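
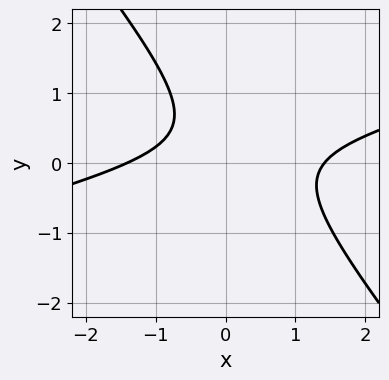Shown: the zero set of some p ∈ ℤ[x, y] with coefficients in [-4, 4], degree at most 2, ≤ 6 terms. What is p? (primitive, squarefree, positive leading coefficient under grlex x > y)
(a) Degree: no degree-1 curve has this shape, so deg p = 2.
(b) Observable constraints: no y-intercept at any integer in the box.
(c) The integer polynomial consistent with all of this is the stated p.

x^2 - 3*x*y - 3*y^2 + 2*y - 2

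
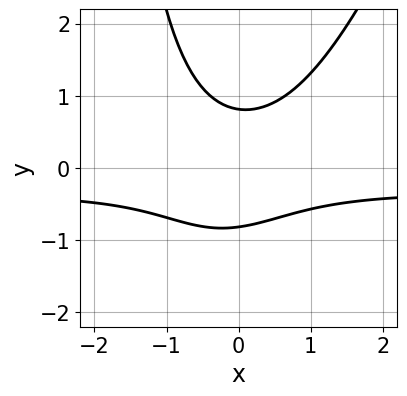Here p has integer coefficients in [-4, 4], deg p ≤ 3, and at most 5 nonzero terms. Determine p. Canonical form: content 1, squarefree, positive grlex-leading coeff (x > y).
First, the degree is 3 — the shape is more complex than any degree-2 curve.
Then, from the axis intercepts and sections: it misses every integer gridline on the x-axis.
Finally, putting this together gives p.

3*x^2*y - x*y^2 + x^2 - 3*y^2 + 2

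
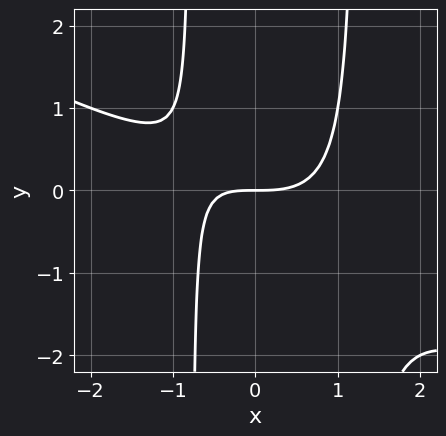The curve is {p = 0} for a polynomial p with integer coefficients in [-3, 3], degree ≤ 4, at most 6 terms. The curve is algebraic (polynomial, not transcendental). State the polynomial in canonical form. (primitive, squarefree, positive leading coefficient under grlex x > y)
(a) The degree is 3 — no degree-2 curve has this shape.
(b) From the axis intercepts and sections: one y-axis crossing is at y = 0; one x-axis crossing is at x = 0.
(c) Assembling these constraints gives the stated polynomial.

x^3 + 2*x^2*y - x*y - 2*y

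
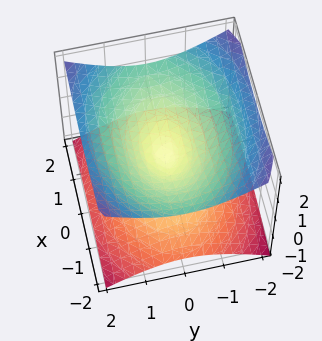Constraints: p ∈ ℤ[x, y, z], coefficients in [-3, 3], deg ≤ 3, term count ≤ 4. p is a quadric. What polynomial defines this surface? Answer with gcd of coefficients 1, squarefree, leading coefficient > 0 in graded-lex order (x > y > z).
First, the degree is 2 — two nappes meeting at a single point; a quadric.
Then, symmetries: it's symmetric under z → −z, forcing even powers of z; it's symmetric under y → −y, forcing even powers of y; it's symmetric under x → −x, forcing even powers of x.
Next, observable constraints: it meets the z-axis at z = 0 (among the integer gridlines); it meets the y-axis at y = 0 (among the integer gridlines); it crosses the x-axis at the gridline x = 0.
Finally, the integer polynomial consistent with all of this is the stated p.

x^2 + 2*y^2 - 3*z^2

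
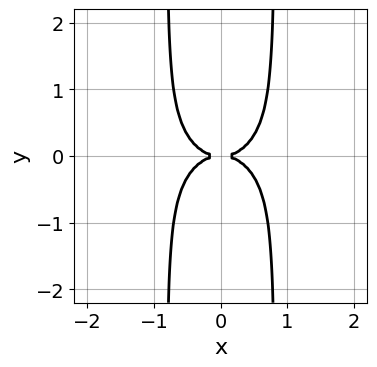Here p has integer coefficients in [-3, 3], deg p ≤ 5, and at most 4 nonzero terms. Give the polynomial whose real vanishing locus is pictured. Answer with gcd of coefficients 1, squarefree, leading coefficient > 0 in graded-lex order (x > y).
2*x^4 + 3*x^2*y^2 - 2*y^2

(a) deg p = 4. The shape is more complex than any degree-3 curve.
(b) Symmetries: it's symmetric under y → −y, forcing even powers of y; the x ↦ −x reflection is a symmetry, so x appears only in even powers.
(c) From the visible intercepts: it meets the x-axis at x = 0 (among the integer gridlines); one y-axis crossing is at y = 0.
(d) These observations pin down the coefficients.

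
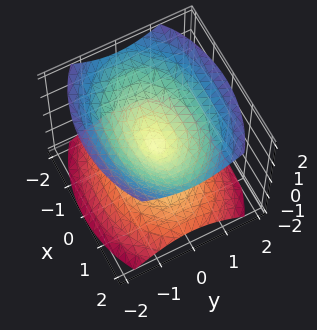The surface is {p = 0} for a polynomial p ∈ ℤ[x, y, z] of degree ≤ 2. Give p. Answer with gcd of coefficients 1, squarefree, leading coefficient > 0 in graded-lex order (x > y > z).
x^2 + 2*y^2 - 2*z^2

I count 2 distinct pieces. They look like related sheets of one shape, so recover p as a whole.
deg p = 2. Two nappes meeting at a single point; a quadric.
Symmetries: the x ↦ −x reflection is a symmetry, so x appears only in even powers; the z ↦ −z reflection is a symmetry, so z appears only in even powers; mirror symmetry y ↦ −y ⇒ only even powers of y.
From the visible intercepts: it crosses the x-axis at the gridline x = 0; it meets the z-axis at z = 0 (among the integer gridlines); one y-axis crossing is at y = 0.
Fitting integer coefficients to these (and the overall shape) gives p.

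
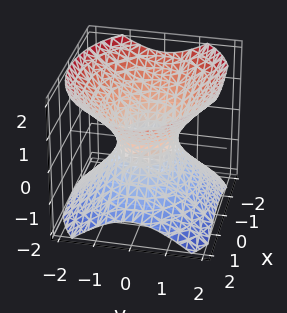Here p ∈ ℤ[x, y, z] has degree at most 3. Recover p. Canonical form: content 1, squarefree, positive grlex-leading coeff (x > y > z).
(a) Degree: an hourglass — one-sheet hyperboloid; a quadric, so deg p = 2.
(b) Symmetries: the y ↦ −y reflection is a symmetry, so y appears only in even powers; the z ↦ −z reflection is a symmetry, so z appears only in even powers; the x ↦ −x reflection is a symmetry, so x appears only in even powers.
(c) Checking where it meets the axes: no z-intercept at any integer in the box; the x-axis gridline crossings are at x ∈ {-1, 1}.
(d) Together with the visible shape, these determine p as stated.

2*x^2 + 3*y^2 - 3*z^2 - 2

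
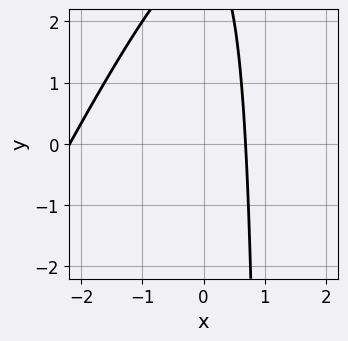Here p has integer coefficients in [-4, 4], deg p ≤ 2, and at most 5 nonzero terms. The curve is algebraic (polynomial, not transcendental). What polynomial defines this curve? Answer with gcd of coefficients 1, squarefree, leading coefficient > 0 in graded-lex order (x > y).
2*x^2 - x*y + 3*x + y - 3

First, deg p = 2.
Next, against the integer gridlines: it misses every integer gridline on the y-axis.
Finally, the integer polynomial consistent with all of this is the stated p.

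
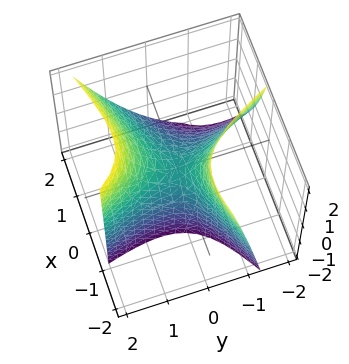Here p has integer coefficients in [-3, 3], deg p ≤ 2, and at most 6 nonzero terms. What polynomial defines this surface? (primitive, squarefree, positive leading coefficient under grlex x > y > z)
x^2 - 2*x*y + x*z - y^2 + z

The degree is 2 — a generic line meets the surface in up to 2 points.
From the visible intercepts: it crosses the y-axis at the gridline y = 0; one z-axis crossing is at z = 0.
Matching integer coefficients to the picture gives p.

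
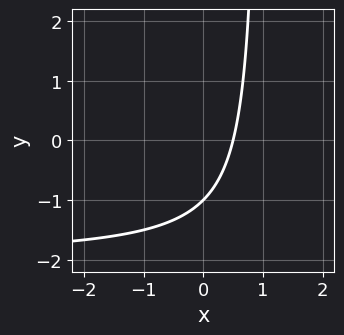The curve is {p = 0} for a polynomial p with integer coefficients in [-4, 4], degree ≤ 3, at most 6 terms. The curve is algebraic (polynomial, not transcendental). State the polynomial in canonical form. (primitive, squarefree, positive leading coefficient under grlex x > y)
x*y + 2*x - y - 1

deg p = 2.
Reading off the gridlines: it crosses the y-axis at the gridline y = -1.
Fitting integer coefficients to these (and the overall shape) gives p.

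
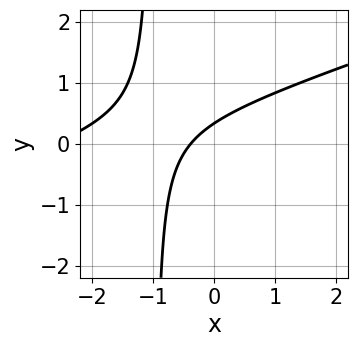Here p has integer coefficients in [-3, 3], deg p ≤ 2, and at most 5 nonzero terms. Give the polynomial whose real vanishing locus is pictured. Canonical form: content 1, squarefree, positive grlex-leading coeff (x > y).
x^2 - 3*x*y + 3*x - 3*y + 1

First, the degree is 2 — no degree-1 curve has this shape.
Finally, putting this together gives p.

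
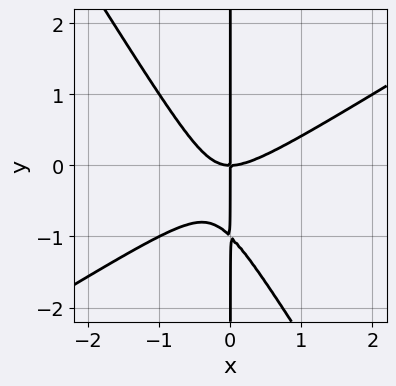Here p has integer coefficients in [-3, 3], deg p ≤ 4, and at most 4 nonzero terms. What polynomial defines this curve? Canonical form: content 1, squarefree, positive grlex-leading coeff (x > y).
deg p = 3. A generic line meets the curve in up to 3 points.
Checking where it meets the axes: every point of the y-axis in the box is on the curve; it crosses the x-axis at the gridline x = 0.
Matching integer coefficients to the picture gives p.

x^3 - x^2*y - x*y^2 - x*y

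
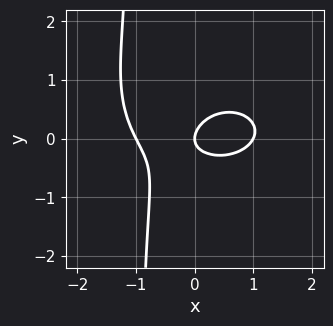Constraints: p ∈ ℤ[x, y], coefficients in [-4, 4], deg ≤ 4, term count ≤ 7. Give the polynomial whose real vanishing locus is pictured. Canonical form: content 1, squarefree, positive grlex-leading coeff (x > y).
(a) Degree: the shape is more complex than any degree-2 curve, so deg p = 3.
(b) Against the integer gridlines: it meets the y-axis at y = 0 (among the integer gridlines); the x-axis gridline crossings are at x ∈ {-1, 0, 1}.
(c) Fitting integer coefficients to these (and the overall shape) gives p.

x^3 + 2*x*y^2 - x*y + 2*y^2 - x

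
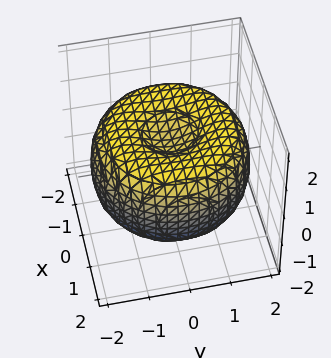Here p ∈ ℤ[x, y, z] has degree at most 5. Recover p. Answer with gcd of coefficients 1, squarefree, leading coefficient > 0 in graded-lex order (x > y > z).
x^4 + 2*x^2*y^2 + y^4 - 3*x^2 - 3*y^2 + 3*z^2 - 2

(a) Degree: no degree-3 surface has this shape, so deg p = 4.
(b) By symmetry, the z-axis is an axis of rotation, so x and y enter only as x² + y².
(c) From the axis intercepts and sections: a circular section at z = -1 has radius between 0 and 1.
(d) Solving for integer coefficients yields p as stated.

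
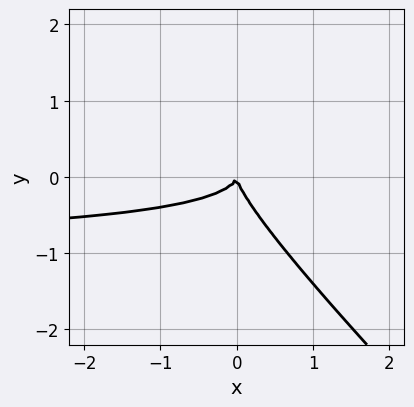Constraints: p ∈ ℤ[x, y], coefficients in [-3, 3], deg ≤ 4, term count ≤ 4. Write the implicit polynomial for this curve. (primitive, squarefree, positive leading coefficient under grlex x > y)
x^2*y + 3*x*y^2 + 2*y^3 + x^2

First, the degree is 3 — a generic line meets the curve in up to 3 points.
Then, observable constraints: it crosses the y-axis at the gridline y = 0; it meets the x-axis at x = 0 (among the integer gridlines).
Finally, putting this together gives p.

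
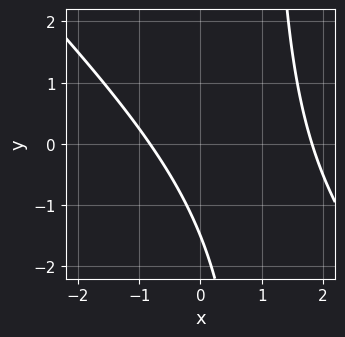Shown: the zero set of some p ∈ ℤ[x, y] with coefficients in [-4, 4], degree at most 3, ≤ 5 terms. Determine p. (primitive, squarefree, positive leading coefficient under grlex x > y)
2*x^2 + 2*x*y - 2*x - 2*y - 3

(a) Degree: no degree-1 curve has this shape, so deg p = 2.
(b) The integer polynomial consistent with all of this is the stated p.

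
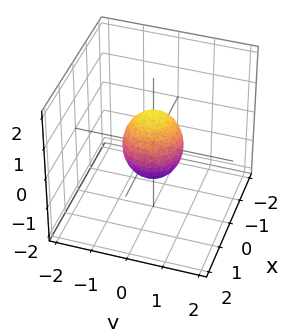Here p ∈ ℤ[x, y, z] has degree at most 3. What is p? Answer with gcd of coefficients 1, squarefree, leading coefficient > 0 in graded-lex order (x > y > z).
3*x^2 + 3*y^2 + 2*z^2 - 2

First, deg p = 2. A generic line meets the surface in up to 2 points.
Then, symmetry: the surface is invariant under rotation about z: p = q(x² + y², z).
Next, from the axis intercepts and sections: the z-axis gridline crossings are at z ∈ {-1, 1}; a circular section at z = 0 has radius between 0 and 1.
Finally, fitting integer coefficients to these (and the overall shape) gives p.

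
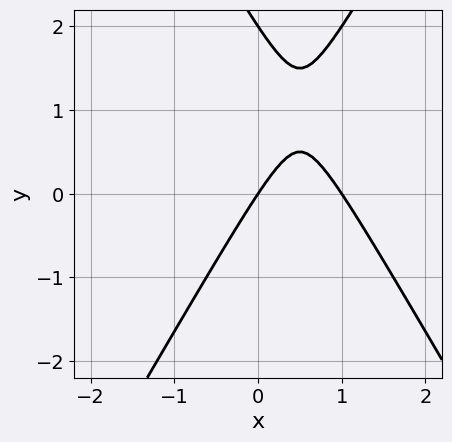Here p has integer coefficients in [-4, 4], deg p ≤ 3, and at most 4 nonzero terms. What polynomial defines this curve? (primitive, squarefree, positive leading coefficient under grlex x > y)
(a) Degree: a generic line meets the curve in up to 2 points, so deg p = 2.
(b) From the axis intercepts and sections: the x-axis gridline crossings are at x ∈ {0, 1}; the y-axis gridline crossings are at y ∈ {0, 2}.
(c) These observations pin down the coefficients.

3*x^2 - y^2 - 3*x + 2*y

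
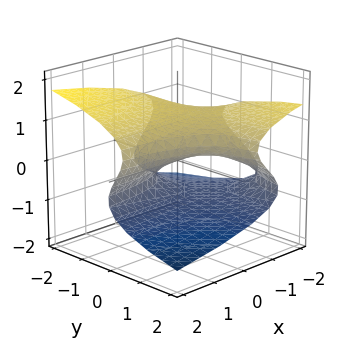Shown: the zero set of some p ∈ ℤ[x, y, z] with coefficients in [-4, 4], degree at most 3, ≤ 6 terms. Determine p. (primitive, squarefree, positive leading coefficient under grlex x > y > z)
2*z^3 + x*y + y - 2*z

1. deg p = 3.
2. Reading off the gridlines: it crosses the y-axis at the gridline y = 0; the z-axis gridline crossings are at z ∈ {-1, 0, 1}.
3. Solving for integer coefficients yields p as stated.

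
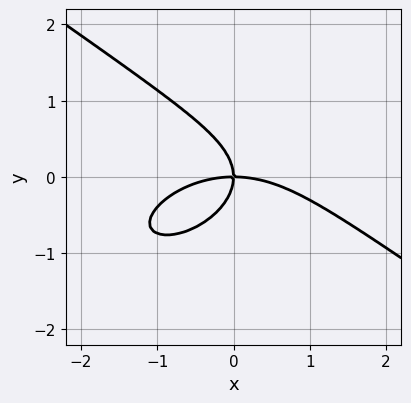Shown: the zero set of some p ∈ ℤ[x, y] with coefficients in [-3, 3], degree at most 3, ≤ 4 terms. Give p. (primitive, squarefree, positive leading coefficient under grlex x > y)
x^3 + 3*y^3 + 3*x*y

1. deg p = 3. The shape is more complex than any degree-2 curve.
2. Against the integer gridlines: it meets the x-axis at x = 0 (among the integer gridlines); one y-axis crossing is at y = 0.
3. Fitting integer coefficients to these (and the overall shape) gives p.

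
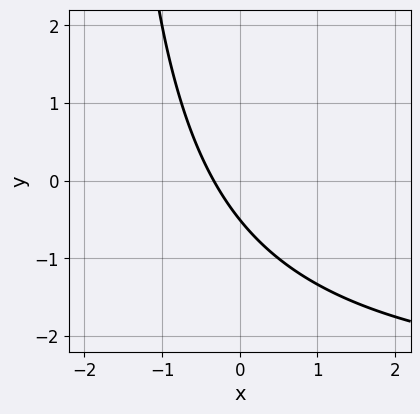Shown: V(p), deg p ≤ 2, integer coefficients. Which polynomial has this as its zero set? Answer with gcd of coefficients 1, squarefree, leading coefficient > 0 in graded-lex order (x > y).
First, degree: no degree-1 curve has this shape, so deg p = 2.
Finally, the integer polynomial consistent with all of this is the stated p.

x*y + 3*x + 2*y + 1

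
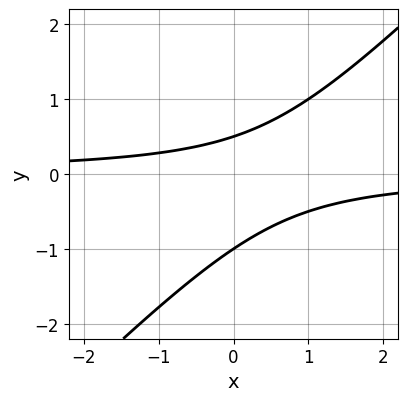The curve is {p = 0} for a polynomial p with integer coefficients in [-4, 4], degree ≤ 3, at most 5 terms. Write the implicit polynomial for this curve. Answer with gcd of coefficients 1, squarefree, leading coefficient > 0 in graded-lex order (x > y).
2*x*y - 2*y^2 - y + 1

The degree is 2 — no degree-1 curve has this shape.
Reading off the gridlines: it meets the y-axis at y = -1 (among the integer gridlines); no x-intercept at any integer in the box.
These observations pin down the coefficients.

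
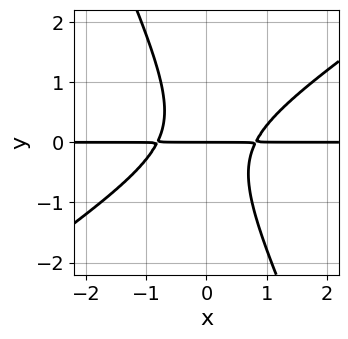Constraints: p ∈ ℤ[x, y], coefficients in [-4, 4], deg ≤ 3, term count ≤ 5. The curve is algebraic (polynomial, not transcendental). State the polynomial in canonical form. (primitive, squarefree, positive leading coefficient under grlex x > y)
3*x^2*y - 3*x*y^2 - 2*y^3 - 2*y

deg p = 3. The shape is more complex than any degree-2 curve.
Observable constraints: one y-axis crossing is at y = 0; every point of the x-axis in the box is on the curve.
Together with the visible shape, these determine p as stated.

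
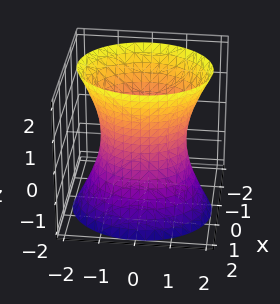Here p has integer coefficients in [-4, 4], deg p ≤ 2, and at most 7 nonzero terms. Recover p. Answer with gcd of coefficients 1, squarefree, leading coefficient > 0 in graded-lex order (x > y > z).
1. The degree is 2 — the shape is more complex than any degree-1 surface.
2. Observable constraints: the x-axis gridline crossings are at x ∈ {-1, 1}; no z-intercept at any integer in the box.
3. Assembling these constraints gives the stated polynomial.

3*x^2 + x*z + 2*y^2 - z^2 - 3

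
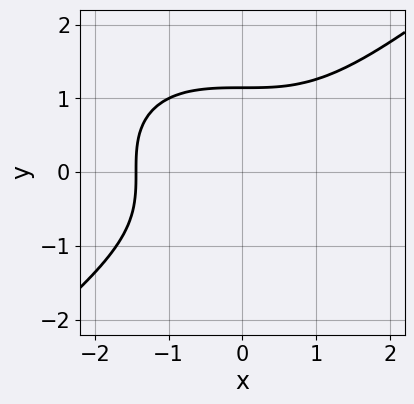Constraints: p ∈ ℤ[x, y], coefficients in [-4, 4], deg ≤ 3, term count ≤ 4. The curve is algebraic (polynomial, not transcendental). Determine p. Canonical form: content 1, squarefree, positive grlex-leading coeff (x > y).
x^3 - 2*y^3 + 3

Degree: no degree-2 curve has this shape, so deg p = 3.
Solving for integer coefficients yields p as stated.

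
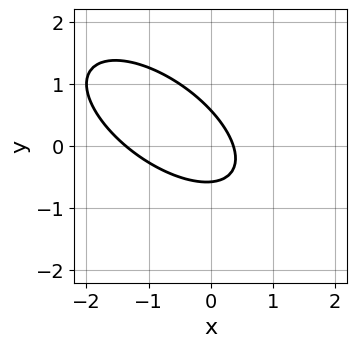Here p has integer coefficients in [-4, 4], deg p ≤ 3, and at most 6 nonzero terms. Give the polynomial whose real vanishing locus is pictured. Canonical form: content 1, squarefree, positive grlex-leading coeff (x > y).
2*x^2 + 3*x*y + 3*y^2 + 2*x - 1

Degree: no degree-1 curve has this shape, so deg p = 2.
The integer polynomial consistent with all of this is the stated p.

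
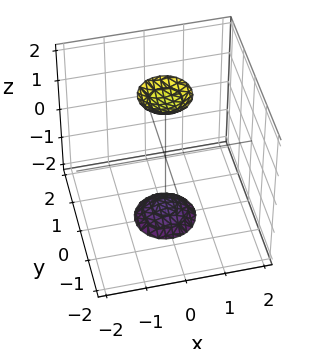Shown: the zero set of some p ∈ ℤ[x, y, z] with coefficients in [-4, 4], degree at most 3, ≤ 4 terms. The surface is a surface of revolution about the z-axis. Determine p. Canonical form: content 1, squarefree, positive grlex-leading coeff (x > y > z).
3*x^2 + 3*y^2 - z^2 + 3

The picture has 2 separate pieces. Treating them together as one polynomial.
Degree: no degree-1 surface has this shape, so deg p = 2.
Symmetries: rotational symmetry about the z-axis ⇒ p depends on x, y only through x² + y².
Reading off the gridlines: it misses every integer gridline on the x-axis; a circular section at z = -2 has radius between 0 and 1.
Matching integer coefficients to the picture gives p.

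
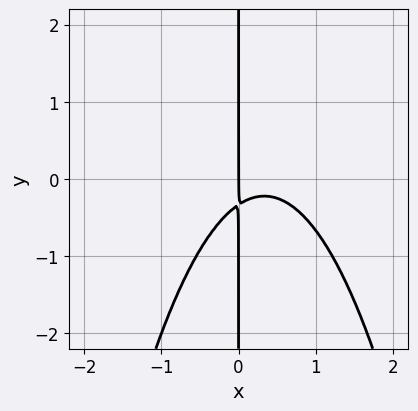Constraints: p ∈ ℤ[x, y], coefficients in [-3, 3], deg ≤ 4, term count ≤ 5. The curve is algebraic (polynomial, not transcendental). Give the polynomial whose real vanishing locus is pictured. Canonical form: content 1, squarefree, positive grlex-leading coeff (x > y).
3*x^3 - 2*x^2 + 3*x*y + x

deg p = 3. A generic line meets the curve in up to 3 points.
From the axis intercepts and sections: it crosses the x-axis at the gridline x = 0; the visible y-axis segment lies entirely on the curve.
Matching integer coefficients to the picture gives p.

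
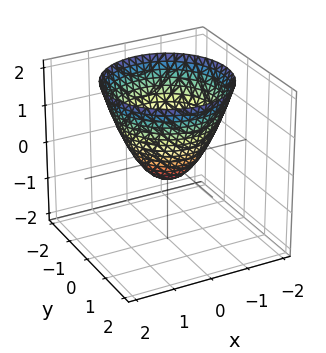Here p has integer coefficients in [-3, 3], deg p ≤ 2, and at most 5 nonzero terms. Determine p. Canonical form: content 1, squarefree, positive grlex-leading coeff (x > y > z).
First, degree: a generic line meets the surface in up to 2 points, so deg p = 2.
Then, symmetry: the surface is invariant under rotation about z: p = q(x² + y², z).
Then, checking where it meets the axes: a circular section at z = 1 has radius between 1 and 2.
Finally, putting this together gives p.

2*x^2 + 2*y^2 - 2*z - 1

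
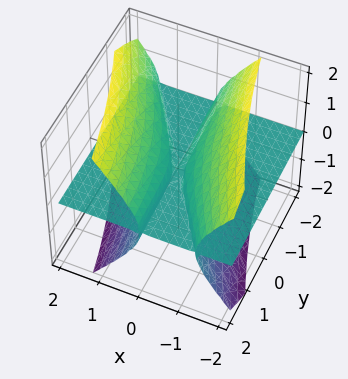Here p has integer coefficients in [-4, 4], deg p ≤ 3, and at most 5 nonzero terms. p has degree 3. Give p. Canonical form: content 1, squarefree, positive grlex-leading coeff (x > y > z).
3*x^2*z + 2*x*y*z - 2*z^3

1. I count 3 distinct pieces.
2. Degree: no degree-2 surface has this shape, so deg p = 3.
3. From the visible intercepts: it meets the z-axis at z = 0 (among the integer gridlines); the visible x-axis segment lies entirely on the surface; every point of the y-axis in the box is on the surface.
4. Fitting integer coefficients to these (and the overall shape) gives p.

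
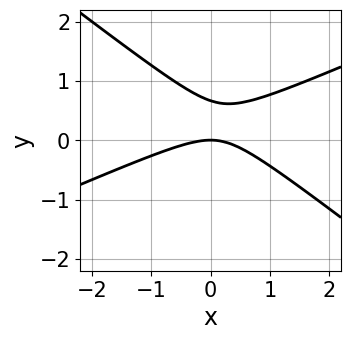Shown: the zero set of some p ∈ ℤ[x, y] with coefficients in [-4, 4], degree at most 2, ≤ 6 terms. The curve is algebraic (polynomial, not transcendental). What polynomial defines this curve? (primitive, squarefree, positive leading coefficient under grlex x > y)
Degree: the shape is more complex than any degree-1 curve, so deg p = 2.
Reading off the gridlines: it meets the y-axis at y = 0 (among the integer gridlines); it meets the x-axis at x = 0 (among the integer gridlines).
Fitting integer coefficients to these (and the overall shape) gives p.

x^2 - x*y - 3*y^2 + 2*y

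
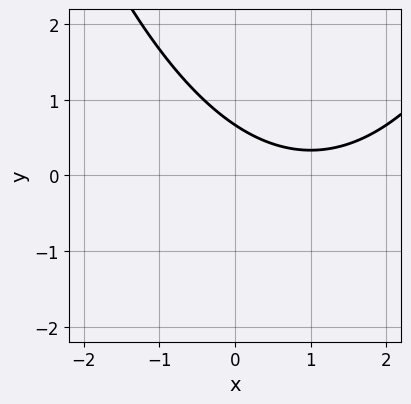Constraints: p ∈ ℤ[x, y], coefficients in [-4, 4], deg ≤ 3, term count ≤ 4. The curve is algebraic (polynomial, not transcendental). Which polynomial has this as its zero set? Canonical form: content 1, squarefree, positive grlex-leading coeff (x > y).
First, degree: no degree-1 curve has this shape, so deg p = 2.
Then, from the visible intercepts: the curve avoids every integer x-axis point in the box.
Finally, together with the visible shape, these determine p as stated.

x^2 - 2*x - 3*y + 2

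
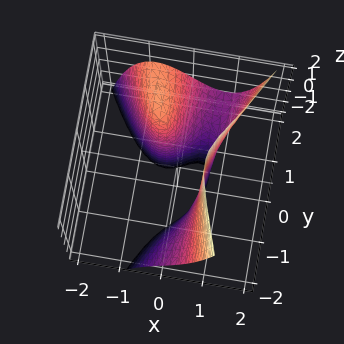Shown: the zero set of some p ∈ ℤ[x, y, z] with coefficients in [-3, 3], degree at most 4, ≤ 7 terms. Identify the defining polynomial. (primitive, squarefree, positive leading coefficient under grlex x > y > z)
3*x^3 - y^2*z - 3*x*y + y - 1

First, deg p = 3. No degree-2 surface has this shape.
Then, checking where it meets the axes: it misses every integer gridline on the z-axis; it crosses the y-axis at the gridline y = 1.
Finally, together with the visible shape, these determine p as stated.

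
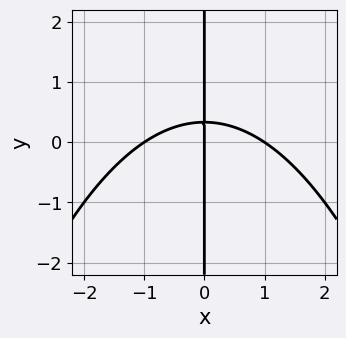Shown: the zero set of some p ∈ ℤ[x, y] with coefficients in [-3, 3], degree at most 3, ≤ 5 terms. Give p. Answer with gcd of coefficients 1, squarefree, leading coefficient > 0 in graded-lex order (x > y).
(a) The degree is 3 — the shape is more complex than any degree-2 curve.
(b) Checking where it meets the axes: the x-axis gridline crossings are at x ∈ {-1, 0, 1}; the visible y-axis segment lies entirely on the curve.
(c) These observations pin down the coefficients.

x^3 + 3*x*y - x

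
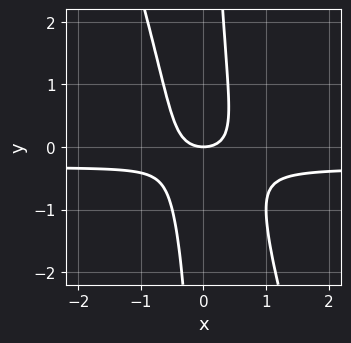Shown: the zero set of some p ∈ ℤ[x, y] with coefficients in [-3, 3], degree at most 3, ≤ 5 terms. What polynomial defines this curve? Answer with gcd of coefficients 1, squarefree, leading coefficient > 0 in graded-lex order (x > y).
3*x^2*y + x*y^2 + x^2 - y

(a) deg p = 3. A generic line meets the curve in up to 3 points.
(b) From the axis intercepts and sections: one y-axis crossing is at y = 0; it meets the x-axis at x = 0 (among the integer gridlines).
(c) Putting this together gives p.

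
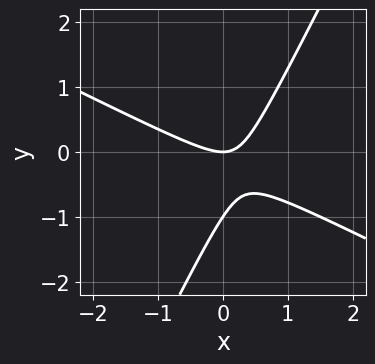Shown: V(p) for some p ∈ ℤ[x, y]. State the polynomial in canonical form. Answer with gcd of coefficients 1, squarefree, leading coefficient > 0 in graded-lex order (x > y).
(a) deg p = 2. A generic line meets the curve in up to 2 points.
(b) From the axis intercepts and sections: it crosses the x-axis at the gridline x = 0; among the integer gridlines, it crosses the y-axis at y ∈ {-1, 0}.
(c) Fitting integer coefficients to these (and the overall shape) gives p.

2*x^2 + 3*x*y - 2*y^2 - 2*y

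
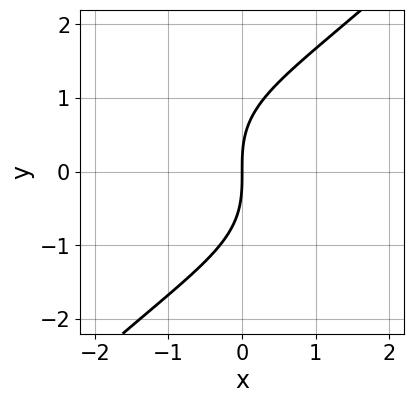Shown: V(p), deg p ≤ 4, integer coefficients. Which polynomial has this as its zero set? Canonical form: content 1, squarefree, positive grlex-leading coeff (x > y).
x^2*y - y^3 + 3*x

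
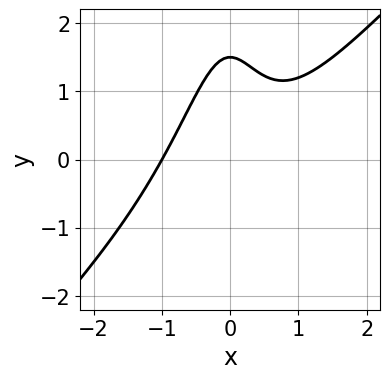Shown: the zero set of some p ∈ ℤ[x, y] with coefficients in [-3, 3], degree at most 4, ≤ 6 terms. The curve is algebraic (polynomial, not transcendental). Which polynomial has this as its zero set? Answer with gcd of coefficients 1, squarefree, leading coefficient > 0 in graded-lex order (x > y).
3*x^3 - 3*x^2*y - 2*y + 3

1. deg p = 3. The shape is more complex than any degree-2 curve.
2. Observable constraints: one x-axis crossing is at x = -1.
3. Fitting integer coefficients to these (and the overall shape) gives p.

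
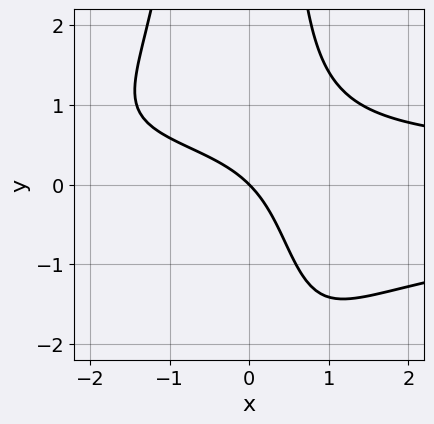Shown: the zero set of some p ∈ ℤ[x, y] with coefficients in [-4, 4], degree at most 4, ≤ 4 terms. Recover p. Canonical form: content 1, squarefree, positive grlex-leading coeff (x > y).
x^2*y^2 + 2*x*y - 2*x - 2*y

1. deg p = 4. A generic line meets the curve in up to 4 points.
2. Observable constraints: it crosses the x-axis at the gridline x = 0; it crosses the y-axis at the gridline y = 0.
3. Matching integer coefficients to the picture gives p.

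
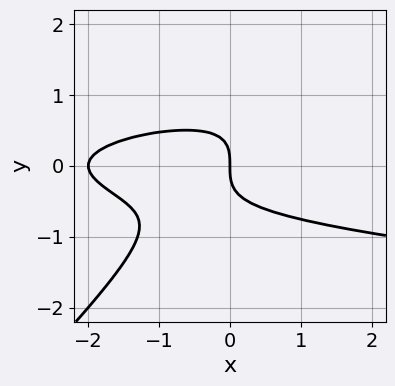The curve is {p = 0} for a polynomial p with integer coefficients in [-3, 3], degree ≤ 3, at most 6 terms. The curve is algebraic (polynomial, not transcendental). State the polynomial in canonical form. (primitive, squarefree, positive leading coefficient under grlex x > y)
3*x*y^2 - 3*y^3 - x^2 - 2*x

(a) The degree is 3 — a generic line meets the curve in up to 3 points.
(b) Against the integer gridlines: the x-axis gridline crossings are at x ∈ {-2, 0}; it crosses the y-axis at the gridline y = 0.
(c) These observations pin down the coefficients.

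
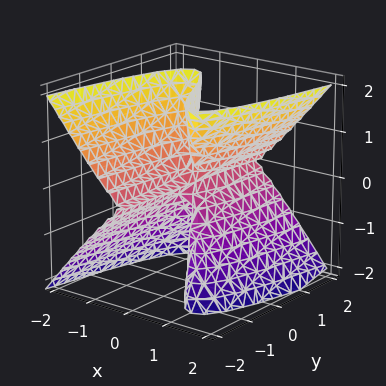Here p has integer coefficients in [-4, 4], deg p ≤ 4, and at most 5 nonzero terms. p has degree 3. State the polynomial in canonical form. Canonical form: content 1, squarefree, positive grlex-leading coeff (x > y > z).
3*x^3 - 2*x*z^2 - y*z^2

1. Degree: no degree-2 surface has this shape, so deg p = 3.
2. Reading off the gridlines: every point of the y-axis in the box is on the surface; it meets the x-axis at x = 0 (among the integer gridlines).
3. These observations pin down the coefficients.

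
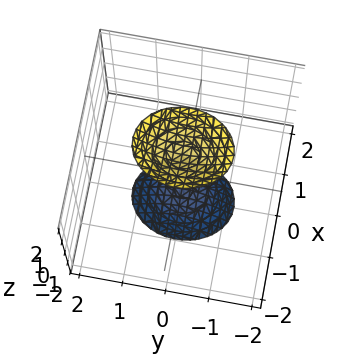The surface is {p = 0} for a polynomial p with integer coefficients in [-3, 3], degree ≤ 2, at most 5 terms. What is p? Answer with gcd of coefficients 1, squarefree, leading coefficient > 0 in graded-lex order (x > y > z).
3*x^2 + 2*y^2 - z^2 + 2

The picture has 2 separate pieces. Treating them together as one polynomial.
The degree is 2 — two sheets facing apart; a quadric.
Symmetries: mirror symmetry y ↦ −y ⇒ only even powers of y; the x ↦ −x reflection is a symmetry, so x appears only in even powers; the z ↦ −z reflection is a symmetry, so z appears only in even powers.
Against the integer gridlines: it misses every integer gridline on the x-axis; it misses every integer gridline on the y-axis.
Solving for integer coefficients yields p as stated.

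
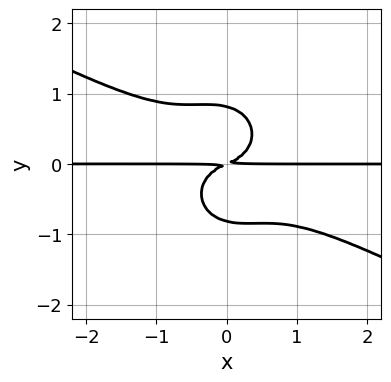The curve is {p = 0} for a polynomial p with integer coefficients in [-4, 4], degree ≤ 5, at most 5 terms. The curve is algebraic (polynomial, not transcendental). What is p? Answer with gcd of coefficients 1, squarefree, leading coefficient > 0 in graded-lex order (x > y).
2*x^3*y + 3*x^2*y^2 + 3*y^4 + x*y - 2*y^2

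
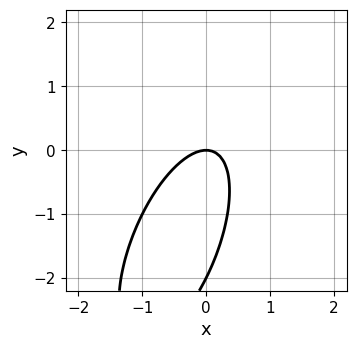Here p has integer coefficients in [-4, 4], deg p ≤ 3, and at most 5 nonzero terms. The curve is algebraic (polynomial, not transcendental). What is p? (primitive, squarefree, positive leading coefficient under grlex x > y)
3*x^2 - 2*x*y + y^2 + 2*y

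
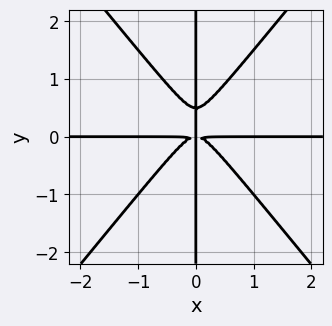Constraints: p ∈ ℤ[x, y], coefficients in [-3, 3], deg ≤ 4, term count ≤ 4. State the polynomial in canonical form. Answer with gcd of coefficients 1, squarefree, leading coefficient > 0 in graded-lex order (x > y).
1. Degree: no degree-3 curve has this shape, so deg p = 4.
2. Observable constraints: every point of the y-axis in the box is on the curve; every point of the x-axis in the box is on the curve.
3. Together with the visible shape, these determine p as stated.

3*x^3*y - 2*x*y^3 + x*y^2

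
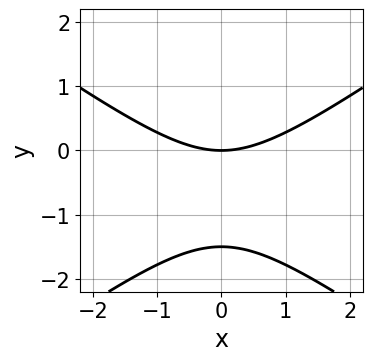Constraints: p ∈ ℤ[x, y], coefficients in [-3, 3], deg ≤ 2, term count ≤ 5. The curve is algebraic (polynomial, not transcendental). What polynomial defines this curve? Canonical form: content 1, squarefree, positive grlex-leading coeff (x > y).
x^2 - 2*y^2 - 3*y

1. The degree is 2 — a generic line meets the curve in up to 2 points.
2. Symmetries: it's symmetric under x → −x, forcing even powers of x.
3. Checking where it meets the axes: it crosses the y-axis at the gridline y = 0; one x-axis crossing is at x = 0.
4. Fitting integer coefficients to these (and the overall shape) gives p.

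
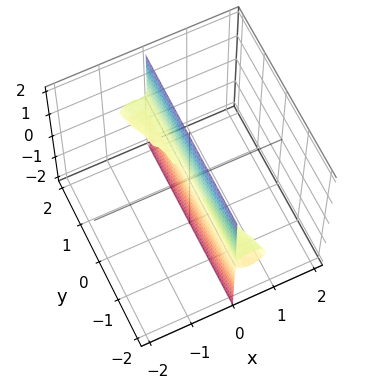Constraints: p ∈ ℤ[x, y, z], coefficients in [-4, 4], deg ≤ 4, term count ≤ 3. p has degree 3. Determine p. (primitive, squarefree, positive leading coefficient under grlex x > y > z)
First, degree: the shape is more complex than any degree-2 surface, so deg p = 3.
Then, from the visible intercepts: it crosses the x-axis at the gridline x = 0; every point of the z-axis in the box is on the surface.
Finally, fitting integer coefficients to these (and the overall shape) gives p.

3*x^3 + x^2*y + 3*x*z^2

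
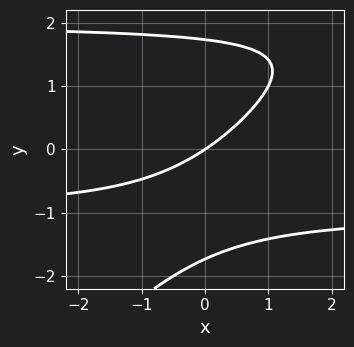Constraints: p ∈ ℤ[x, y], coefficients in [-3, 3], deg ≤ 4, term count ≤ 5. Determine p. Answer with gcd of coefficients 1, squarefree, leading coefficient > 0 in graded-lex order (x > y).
(a) deg p = 3.
(b) From the axis intercepts and sections: one y-axis crossing is at y = 0; it crosses the x-axis at the gridline x = 0.
(c) The integer polynomial consistent with all of this is the stated p.

x*y^2 - y^3 - x*y - 2*x + 3*y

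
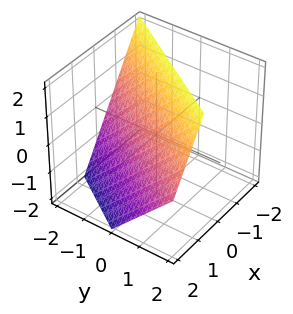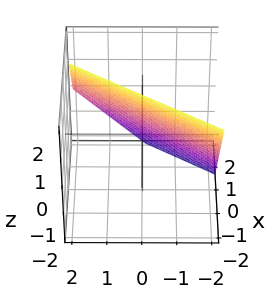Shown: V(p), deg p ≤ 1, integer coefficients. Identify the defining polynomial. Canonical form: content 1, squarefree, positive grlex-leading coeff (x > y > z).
Degree: every cross-section is a straight line — this is a plane, so deg p = 1.
Reading off the gridlines: one z-axis crossing is at z = 1; it crosses the y-axis at the gridline y = -1.
The integer polynomial consistent with all of this is the stated p.

3*x - 2*y + 2*z - 2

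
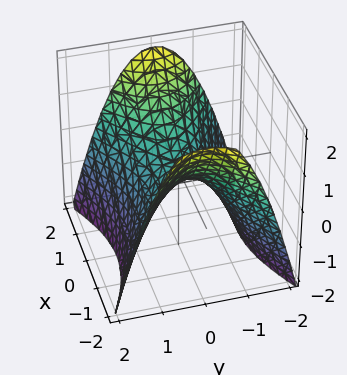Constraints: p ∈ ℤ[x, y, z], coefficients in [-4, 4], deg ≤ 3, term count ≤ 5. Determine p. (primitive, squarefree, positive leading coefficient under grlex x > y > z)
x^2 - 2*y^2 - 2*z

1. Degree: a saddle surface; a quadric, so deg p = 2.
2. Symmetries: it's symmetric under x → −x, forcing even powers of x; mirror symmetry y ↦ −y ⇒ only even powers of y.
3. Checking where it meets the axes: it meets the z-axis at z = 0 (among the integer gridlines); one x-axis crossing is at x = 0.
4. These observations pin down the coefficients.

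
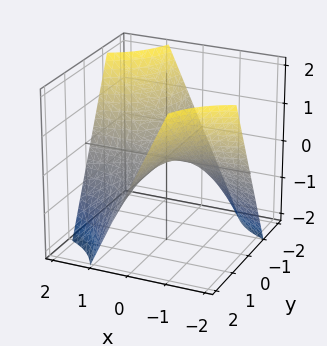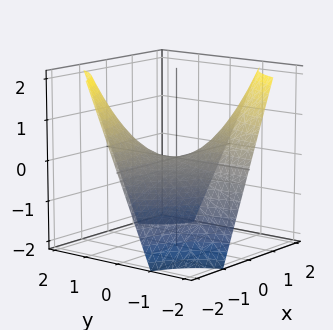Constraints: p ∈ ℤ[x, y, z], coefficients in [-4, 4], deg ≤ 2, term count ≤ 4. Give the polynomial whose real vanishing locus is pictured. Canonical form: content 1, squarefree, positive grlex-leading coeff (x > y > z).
x*y + z

First, degree: a hyperbolic paraboloid; a quadric, so deg p = 2.
Next, against the integer gridlines: the visible x-axis segment lies entirely on the surface; it meets the z-axis at z = 0 (among the integer gridlines); the visible y-axis segment lies entirely on the surface.
Finally, matching integer coefficients to the picture gives p.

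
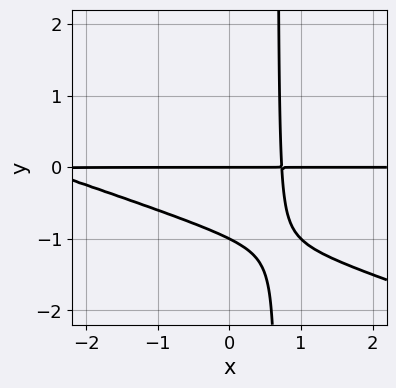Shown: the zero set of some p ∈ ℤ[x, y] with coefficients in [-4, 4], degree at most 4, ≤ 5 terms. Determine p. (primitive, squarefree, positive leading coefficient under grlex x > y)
(a) deg p = 3.
(b) Checking where it meets the axes: the visible x-axis segment lies entirely on the curve; the y-axis gridline crossings are at y ∈ {-1, 0}.
(c) Matching integer coefficients to the picture gives p.

x^2*y + 3*x*y^2 + 2*x*y - 2*y^2 - 2*y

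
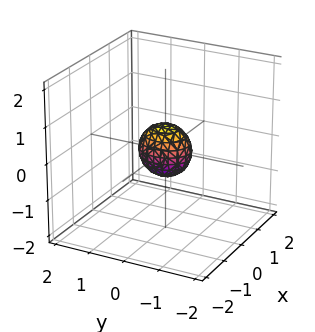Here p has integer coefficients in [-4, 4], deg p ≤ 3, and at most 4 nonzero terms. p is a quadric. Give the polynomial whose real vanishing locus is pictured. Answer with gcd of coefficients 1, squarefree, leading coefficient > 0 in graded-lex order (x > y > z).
3*x^2 + 2*y^2 + 2*z^2 - 1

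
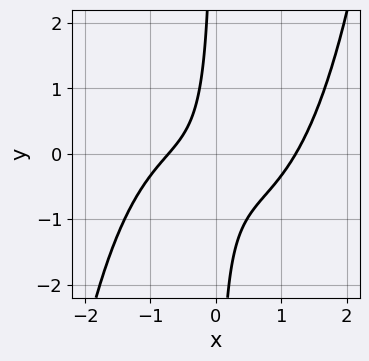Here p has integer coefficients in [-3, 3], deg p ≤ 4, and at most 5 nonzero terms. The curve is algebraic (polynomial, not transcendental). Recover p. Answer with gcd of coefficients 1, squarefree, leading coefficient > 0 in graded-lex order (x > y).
x^4 - 3*x*y - x - 1

(a) The degree is 4 — no degree-3 curve has this shape.
(b) Reading off the gridlines: no y-intercept at any integer in the box.
(c) These observations pin down the coefficients.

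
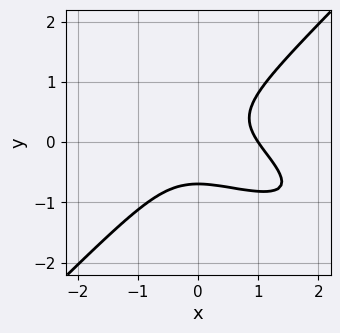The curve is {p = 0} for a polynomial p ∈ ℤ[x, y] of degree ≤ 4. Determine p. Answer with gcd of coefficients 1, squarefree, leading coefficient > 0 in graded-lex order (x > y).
The degree is 3 — the shape is more complex than any degree-2 curve.
From the axis intercepts and sections: it meets the x-axis at x = 1 (among the integer gridlines).
Assembling these constraints gives the stated polynomial.

x^3 + 2*x^2*y - 3*y^3 - 1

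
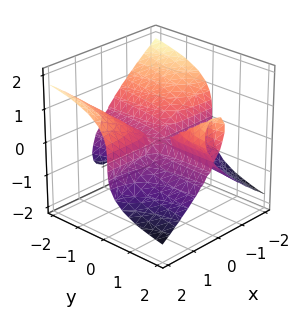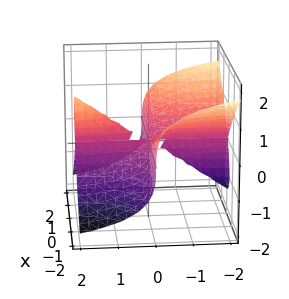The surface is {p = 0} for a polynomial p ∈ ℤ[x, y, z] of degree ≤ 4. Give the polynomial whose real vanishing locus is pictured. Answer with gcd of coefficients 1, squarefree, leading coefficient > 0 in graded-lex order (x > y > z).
(a) I count 3 distinct pieces.
(b) Degree: the shape is more complex than any degree-2 surface, so deg p = 3.
(c) Observable constraints: the visible y-axis segment lies entirely on the surface; every point of the x-axis in the box is on the surface; it crosses the z-axis at the gridline z = 0.
(d) The integer polynomial consistent with all of this is the stated p.

3*x^2*y - 2*y*z^2 + 3*z^3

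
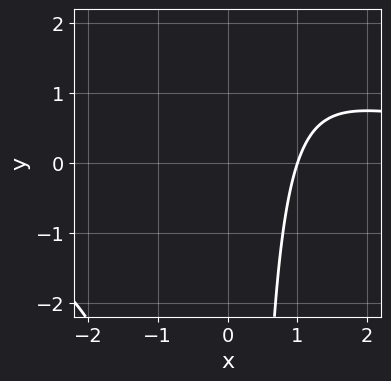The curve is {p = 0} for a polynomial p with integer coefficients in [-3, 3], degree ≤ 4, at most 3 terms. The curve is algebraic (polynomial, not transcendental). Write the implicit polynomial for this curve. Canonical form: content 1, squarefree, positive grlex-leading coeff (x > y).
x^2*y - 3*x + 3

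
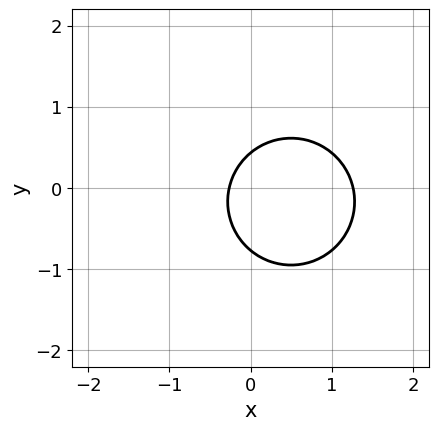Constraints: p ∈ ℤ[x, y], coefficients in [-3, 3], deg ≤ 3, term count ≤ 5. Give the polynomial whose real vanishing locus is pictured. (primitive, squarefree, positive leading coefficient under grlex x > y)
3*x^2 + 3*y^2 - 3*x + y - 1

First, the degree is 2 — the shape is more complex than any degree-1 curve.
Finally, putting this together gives p.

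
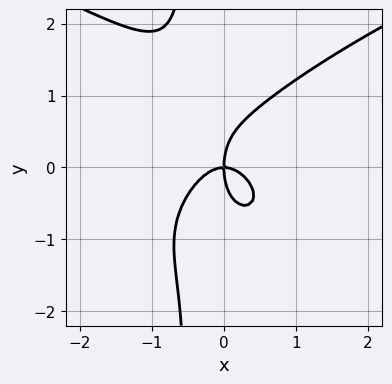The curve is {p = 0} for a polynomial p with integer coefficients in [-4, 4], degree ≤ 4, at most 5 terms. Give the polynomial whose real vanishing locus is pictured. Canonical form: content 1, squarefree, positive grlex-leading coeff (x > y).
2*x*y^3 - 3*x^3 + y^3 - 2*x*y

First, degree: the shape is more complex than any degree-3 curve, so deg p = 4.
Next, from the axis intercepts and sections: it crosses the y-axis at the gridline y = 0; it meets the x-axis at x = 0 (among the integer gridlines).
Finally, assembling these constraints gives the stated polynomial.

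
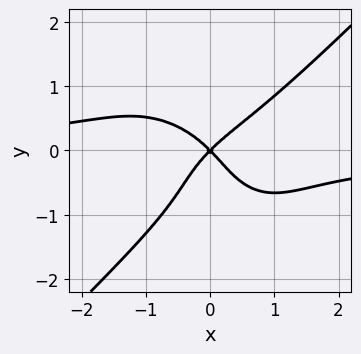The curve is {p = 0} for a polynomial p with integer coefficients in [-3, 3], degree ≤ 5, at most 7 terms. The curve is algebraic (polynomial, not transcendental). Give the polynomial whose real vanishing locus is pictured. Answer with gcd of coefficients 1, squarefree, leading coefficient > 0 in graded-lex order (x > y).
1. The degree is 4 — no degree-3 curve has this shape.
2. From the visible intercepts: one x-axis crossing is at x = 0; it crosses the y-axis at the gridline y = 0.
3. These observations pin down the coefficients.

x^3*y - y^4 - y^3 + x^2 - y^2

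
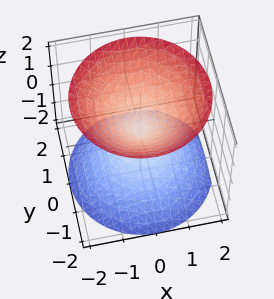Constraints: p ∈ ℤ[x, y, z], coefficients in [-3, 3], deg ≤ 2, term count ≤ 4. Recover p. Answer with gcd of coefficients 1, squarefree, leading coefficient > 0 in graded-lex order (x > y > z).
(a) I count 2 distinct pieces. They look like related sheets of one shape, so recover p as a whole.
(b) deg p = 2. A double cone through the origin; a quadric.
(c) Symmetries: the z ↦ −z reflection is a symmetry, so z appears only in even powers; the z-axis is an axis of rotation, so x and y enter only as x² + y².
(d) Reading off the gridlines: it crosses the y-axis at the gridline y = 0; it crosses the x-axis at the gridline x = 0.
(e) Together with the visible shape, these determine p as stated.

x^2 + y^2 - z^2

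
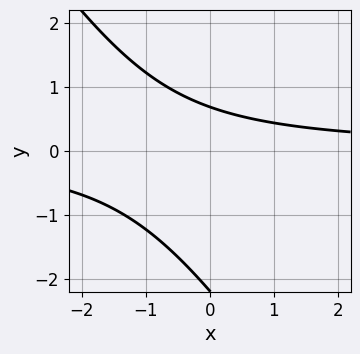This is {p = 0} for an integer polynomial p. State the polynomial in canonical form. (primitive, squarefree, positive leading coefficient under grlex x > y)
3*x*y + 2*y^2 + 3*y - 3

First, deg p = 2. A generic line meets the curve in up to 2 points.
Then, from the axis intercepts and sections: no x-intercept at any integer in the box.
Finally, fitting integer coefficients to these (and the overall shape) gives p.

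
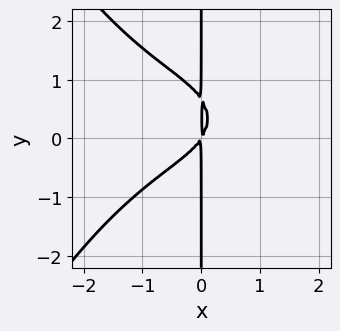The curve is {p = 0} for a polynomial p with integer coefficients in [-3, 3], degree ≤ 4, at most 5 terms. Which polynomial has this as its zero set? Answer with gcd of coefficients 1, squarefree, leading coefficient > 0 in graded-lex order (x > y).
First, deg p = 4.
Next, reading off the gridlines: every point of the y-axis in the box is on the curve.
Finally, together with the visible shape, these determine p as stated.

x^4 + 3*x*y^2 + 3*x^2 - 2*x*y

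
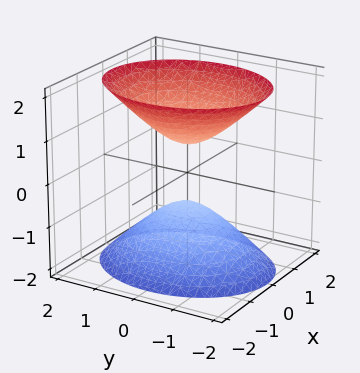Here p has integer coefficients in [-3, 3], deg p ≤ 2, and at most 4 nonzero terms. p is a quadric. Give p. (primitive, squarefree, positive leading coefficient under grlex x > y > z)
3*x^2 + 2*y^2 - 2*z^2 + 1

I count 2 distinct pieces. Treating them together as one polynomial.
deg p = 2. Two sheets facing apart; a quadric.
Symmetries: it's symmetric under x → −x, forcing even powers of x; mirror symmetry z ↦ −z ⇒ only even powers of z; it's symmetric under y → −y, forcing even powers of y.
Reading off the gridlines: it misses every integer gridline on the y-axis; no x-intercept at any integer in the box.
The integer polynomial consistent with all of this is the stated p.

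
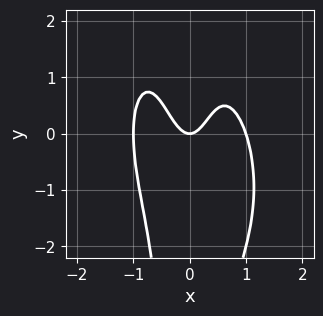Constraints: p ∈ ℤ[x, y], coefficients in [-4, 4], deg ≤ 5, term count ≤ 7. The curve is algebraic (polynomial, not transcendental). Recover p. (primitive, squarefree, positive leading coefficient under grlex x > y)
(a) The degree is 4 — a generic line meets the curve in up to 4 points.
(b) Against the integer gridlines: among the integer gridlines, it crosses the x-axis at x ∈ {-1, 0, 1}; it meets the y-axis at y = 0 (among the integer gridlines).
(c) Solving for integer coefficients yields p as stated.

3*x^4 + x^3*y + x^2*y^2 - 3*x^2 + y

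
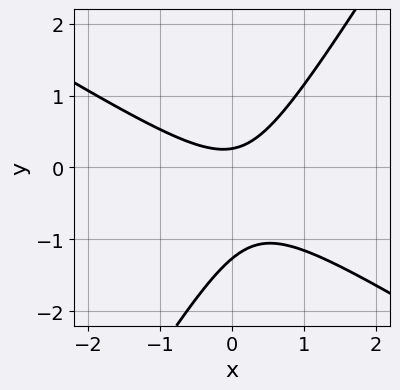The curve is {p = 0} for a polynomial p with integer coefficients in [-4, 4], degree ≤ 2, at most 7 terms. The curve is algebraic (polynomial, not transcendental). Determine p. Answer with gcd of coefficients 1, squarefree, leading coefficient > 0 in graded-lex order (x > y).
3*x^2 + 3*x*y - 3*y^2 - 3*y + 1

First, deg p = 2. A generic line meets the curve in up to 2 points.
Next, from the axis intercepts and sections: the curve avoids every integer x-axis point in the box.
Finally, putting this together gives p.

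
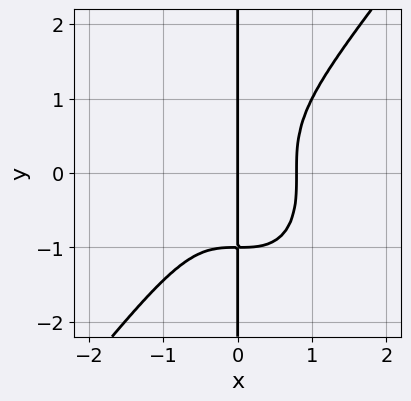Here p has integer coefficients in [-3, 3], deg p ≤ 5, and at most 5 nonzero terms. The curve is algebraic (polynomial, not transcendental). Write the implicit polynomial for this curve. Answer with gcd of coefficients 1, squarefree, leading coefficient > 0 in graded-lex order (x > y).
2*x^4 - x*y^3 - x

1. deg p = 4. No degree-3 curve has this shape.
2. Observable constraints: it meets the x-axis at x = 0 (among the integer gridlines); every point of the y-axis in the box is on the curve.
3. Solving for integer coefficients yields p as stated.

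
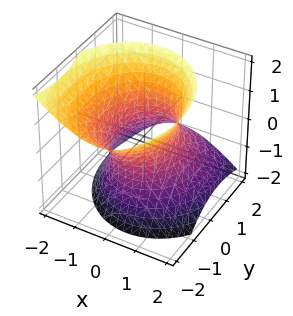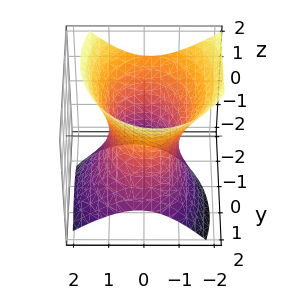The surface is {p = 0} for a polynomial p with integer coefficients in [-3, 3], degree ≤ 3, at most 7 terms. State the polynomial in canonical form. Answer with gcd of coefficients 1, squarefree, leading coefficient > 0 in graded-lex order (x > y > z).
3*x^2 + x*z + 2*y^2 + 2*y*z - 2*z^2 - 3

1. Degree: no degree-1 surface has this shape, so deg p = 2.
2. Reading off the gridlines: among the integer gridlines, it crosses the x-axis at x ∈ {-1, 1}; no z-intercept at any integer in the box.
3. These observations pin down the coefficients.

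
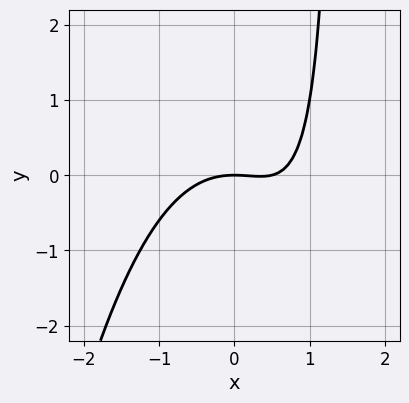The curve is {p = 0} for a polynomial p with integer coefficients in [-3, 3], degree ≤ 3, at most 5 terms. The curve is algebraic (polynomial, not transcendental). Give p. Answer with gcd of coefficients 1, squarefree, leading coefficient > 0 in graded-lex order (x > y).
2*x^3 - x^2 + 2*x*y - 3*y

First, degree: a generic line meets the curve in up to 3 points, so deg p = 3.
Next, from the visible intercepts: one x-axis crossing is at x = 0; it meets the y-axis at y = 0 (among the integer gridlines).
Finally, fitting integer coefficients to these (and the overall shape) gives p.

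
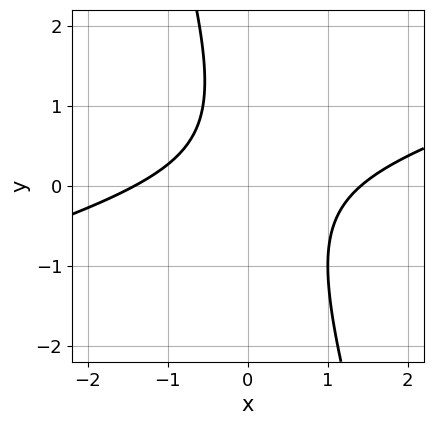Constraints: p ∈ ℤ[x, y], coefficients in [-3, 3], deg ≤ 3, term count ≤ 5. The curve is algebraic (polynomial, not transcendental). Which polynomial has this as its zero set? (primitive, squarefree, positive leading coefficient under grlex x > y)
x^2 - 3*x*y - y^2 + y - 2

First, degree: a generic line meets the curve in up to 2 points, so deg p = 2.
Then, from the visible intercepts: the curve avoids every integer y-axis point in the box.
Finally, putting this together gives p.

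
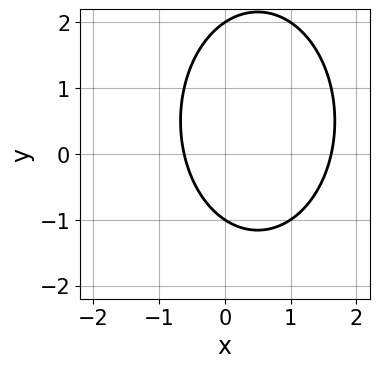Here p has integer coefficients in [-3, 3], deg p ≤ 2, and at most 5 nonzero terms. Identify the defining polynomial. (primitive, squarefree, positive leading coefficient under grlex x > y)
2*x^2 + y^2 - 2*x - y - 2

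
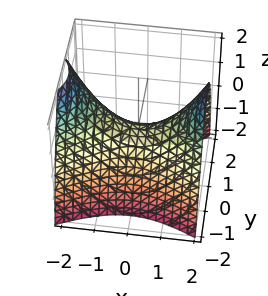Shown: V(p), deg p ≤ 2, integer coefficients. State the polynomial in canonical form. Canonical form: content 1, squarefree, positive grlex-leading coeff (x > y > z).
x^2 - 2*y^2 - 2*z

1. deg p = 2. A saddle surface; a quadric.
2. Symmetries: it's symmetric under y → −y, forcing even powers of y; the x ↦ −x reflection is a symmetry, so x appears only in even powers.
3. Against the integer gridlines: one y-axis crossing is at y = 0; it crosses the z-axis at the gridline z = 0.
4. Together with the visible shape, these determine p as stated.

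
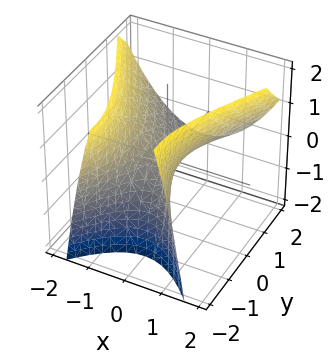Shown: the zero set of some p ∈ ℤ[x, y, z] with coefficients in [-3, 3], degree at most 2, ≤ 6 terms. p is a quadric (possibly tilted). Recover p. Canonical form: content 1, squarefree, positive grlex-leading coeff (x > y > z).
3*x^2 - y^2 - 2*y*z - 3*z

Degree: the shape is more complex than any degree-1 surface, so deg p = 2.
Against the integer gridlines: it meets the y-axis at y = 0 (among the integer gridlines); one z-axis crossing is at z = 0; one x-axis crossing is at x = 0.
Together with the visible shape, these determine p as stated.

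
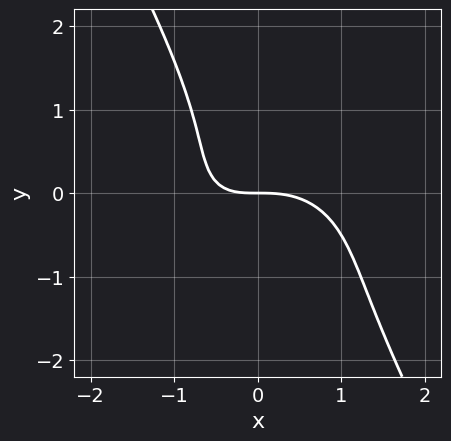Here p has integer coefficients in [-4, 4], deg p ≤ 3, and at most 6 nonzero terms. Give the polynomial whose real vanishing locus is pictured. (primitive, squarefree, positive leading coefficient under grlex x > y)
1. The degree is 3 — the shape is more complex than any degree-2 curve.
2. Reading off the gridlines: it crosses the y-axis at the gridline y = 0; one x-axis crossing is at x = 0.
3. Putting this together gives p.

2*x^3 + 3*x*y^2 + 2*y^3 + 2*x*y + 3*y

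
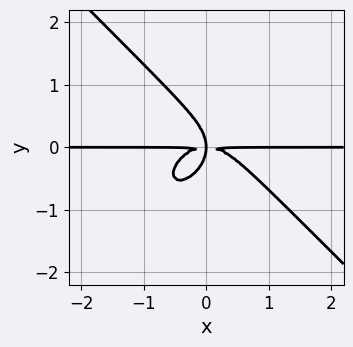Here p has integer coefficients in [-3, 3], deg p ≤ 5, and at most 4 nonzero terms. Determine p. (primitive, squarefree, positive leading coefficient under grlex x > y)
x^3*y + y^4 + x*y^2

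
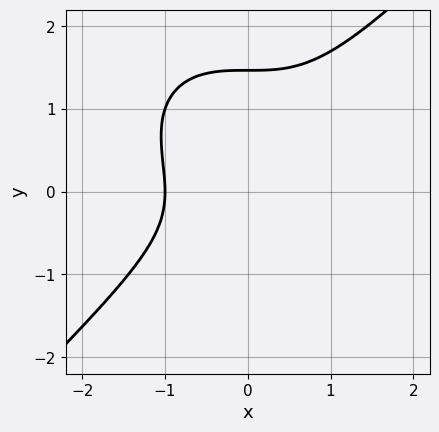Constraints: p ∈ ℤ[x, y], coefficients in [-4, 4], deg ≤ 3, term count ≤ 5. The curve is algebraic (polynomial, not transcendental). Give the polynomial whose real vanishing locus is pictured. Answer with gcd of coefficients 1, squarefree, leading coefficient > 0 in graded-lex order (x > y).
x^3 - y^3 + y^2 + 1

Degree: no degree-2 curve has this shape, so deg p = 3.
Observable constraints: it crosses the x-axis at the gridline x = -1.
The integer polynomial consistent with all of this is the stated p.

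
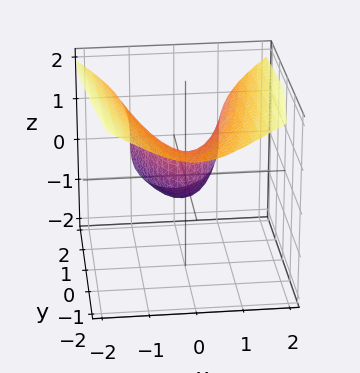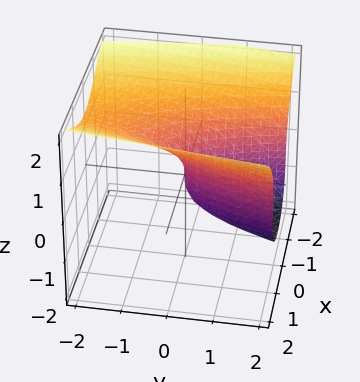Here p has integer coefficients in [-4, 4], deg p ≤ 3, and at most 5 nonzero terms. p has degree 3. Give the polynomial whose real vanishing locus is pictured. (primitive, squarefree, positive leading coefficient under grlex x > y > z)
First, deg p = 3. The shape is more complex than any degree-2 surface.
Next, from the visible intercepts: it meets the z-axis at z = 0 (among the integer gridlines); it crosses the y-axis at the gridline y = 0; it meets the x-axis at x = 0 (among the integer gridlines).
Finally, assembling these constraints gives the stated polynomial.

z^3 - 2*x^2 + y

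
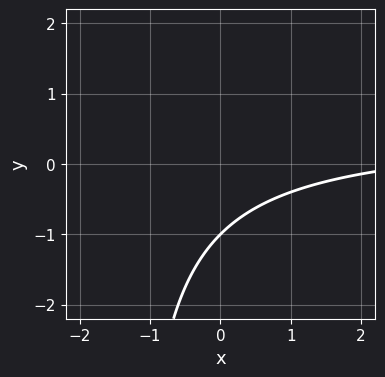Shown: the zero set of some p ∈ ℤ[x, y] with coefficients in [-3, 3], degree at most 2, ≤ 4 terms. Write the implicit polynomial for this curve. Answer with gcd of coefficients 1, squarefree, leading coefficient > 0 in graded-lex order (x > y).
2*x*y - x + 3*y + 3

First, the degree is 2 — the shape is more complex than any degree-1 curve.
Then, observable constraints: one y-axis crossing is at y = -1; it misses every integer gridline on the x-axis.
Finally, putting this together gives p.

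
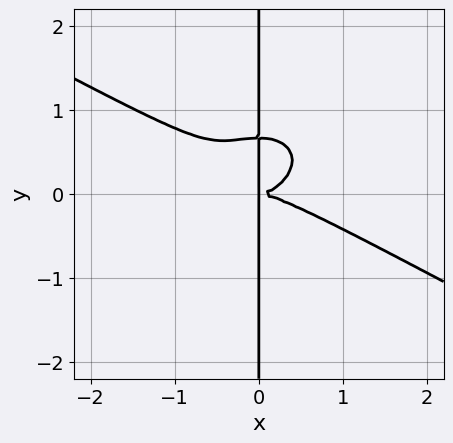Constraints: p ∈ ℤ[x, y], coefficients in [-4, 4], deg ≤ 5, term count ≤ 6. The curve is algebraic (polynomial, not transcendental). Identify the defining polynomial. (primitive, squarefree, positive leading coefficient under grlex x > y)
x^4 + x^3*y + 3*x*y^3 - 2*x*y^2

The degree is 4 — the shape is more complex than any degree-3 curve.
From the axis intercepts and sections: the visible y-axis segment lies entirely on the curve.
These observations pin down the coefficients.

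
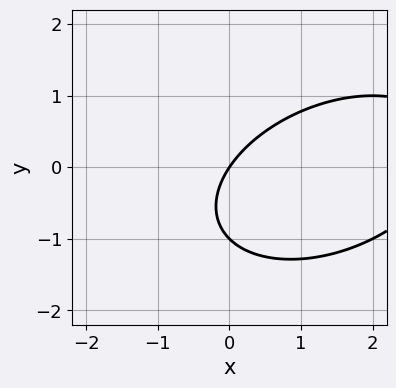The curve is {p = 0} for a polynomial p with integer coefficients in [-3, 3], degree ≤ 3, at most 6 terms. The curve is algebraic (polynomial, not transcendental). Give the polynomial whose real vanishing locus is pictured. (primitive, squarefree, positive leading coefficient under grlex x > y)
(a) Degree: a generic line meets the curve in up to 2 points, so deg p = 2.
(b) Reading off the gridlines: among the integer gridlines, it crosses the y-axis at y ∈ {-1, 0}; it crosses the x-axis at the gridline x = 0.
(c) Assembling these constraints gives the stated polynomial.

x^2 - x*y + 2*y^2 - 3*x + 2*y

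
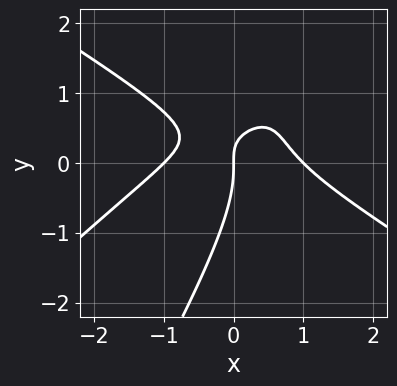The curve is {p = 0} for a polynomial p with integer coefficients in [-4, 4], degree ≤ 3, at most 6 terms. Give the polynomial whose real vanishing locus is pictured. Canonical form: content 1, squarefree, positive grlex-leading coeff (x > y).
(a) Degree: no degree-2 curve has this shape, so deg p = 3.
(b) Checking where it meets the axes: it meets the y-axis at y = 0 (among the integer gridlines); the x-axis gridline crossings are at x ∈ {-1, 0, 1}.
(c) Assembling these constraints gives the stated polynomial.

x^3 - 2*x*y^2 + y^3 + 2*x*y - x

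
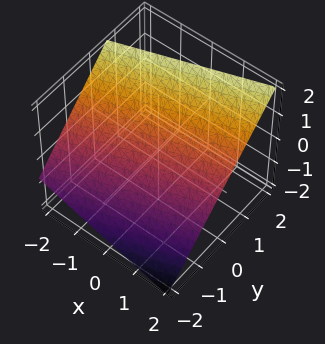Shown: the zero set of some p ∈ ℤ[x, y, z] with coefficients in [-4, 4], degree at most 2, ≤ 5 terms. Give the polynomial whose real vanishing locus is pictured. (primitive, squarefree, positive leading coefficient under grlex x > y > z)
1. deg p = 1.
2. From the visible intercepts: it meets the x-axis at x = 2 (among the integer gridlines).
3. The integer polynomial consistent with all of this is the stated p.

x - 3*y + 3*z - 2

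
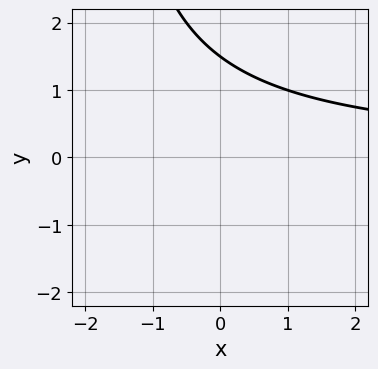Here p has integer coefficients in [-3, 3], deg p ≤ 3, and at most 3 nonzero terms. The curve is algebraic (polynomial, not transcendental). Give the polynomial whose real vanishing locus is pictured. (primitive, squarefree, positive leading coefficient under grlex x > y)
1. The degree is 2 — the shape is more complex than any degree-1 curve.
2. Reading off the gridlines: it misses every integer gridline on the x-axis.
3. Putting this together gives p.

x*y + 2*y - 3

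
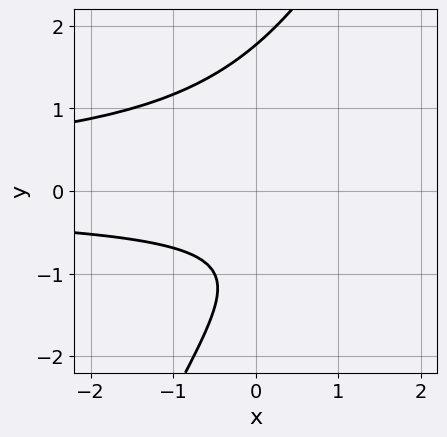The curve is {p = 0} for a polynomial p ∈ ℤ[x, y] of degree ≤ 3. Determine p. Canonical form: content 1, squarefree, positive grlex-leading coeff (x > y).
deg p = 3.
Against the integer gridlines: no x-intercept at any integer in the box.
Assembling these constraints gives the stated polynomial.

2*x*y^2 - y^3 + 2*y + 2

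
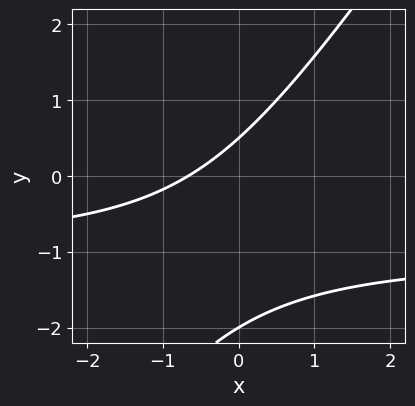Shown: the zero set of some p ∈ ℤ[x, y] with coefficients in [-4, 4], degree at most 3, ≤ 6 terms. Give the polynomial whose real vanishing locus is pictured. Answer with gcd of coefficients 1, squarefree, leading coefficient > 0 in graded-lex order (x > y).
3*x*y - 2*y^2 + 3*x - 3*y + 2

First, degree: the shape is more complex than any degree-1 curve, so deg p = 2.
Next, from the visible intercepts: it meets the y-axis at y = -2 (among the integer gridlines).
Finally, matching integer coefficients to the picture gives p.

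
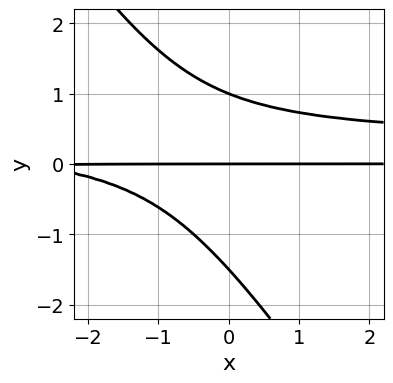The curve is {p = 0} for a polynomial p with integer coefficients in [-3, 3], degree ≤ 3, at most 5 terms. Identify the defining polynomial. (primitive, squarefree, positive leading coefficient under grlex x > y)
3*x*y^2 + 2*y^3 - x*y + y^2 - 3*y

1. deg p = 3. A generic line meets the curve in up to 3 points.
2. Reading off the gridlines: every point of the x-axis in the box is on the curve; among the integer gridlines, it crosses the y-axis at y ∈ {0, 1}.
3. Matching integer coefficients to the picture gives p.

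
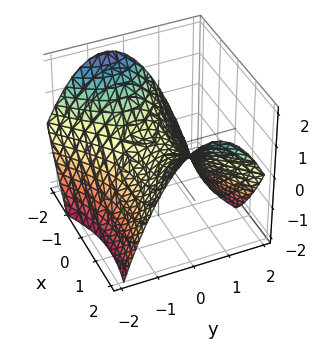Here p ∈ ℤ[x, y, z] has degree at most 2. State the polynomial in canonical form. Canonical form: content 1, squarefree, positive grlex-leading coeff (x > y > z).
x^2 + x*y - 2*y^2 - 3*z

The degree is 2 — a generic line meets the surface in up to 2 points.
Observable constraints: one x-axis crossing is at x = 0; it crosses the z-axis at the gridline z = 0; it meets the y-axis at y = 0 (among the integer gridlines).
Together with the visible shape, these determine p as stated.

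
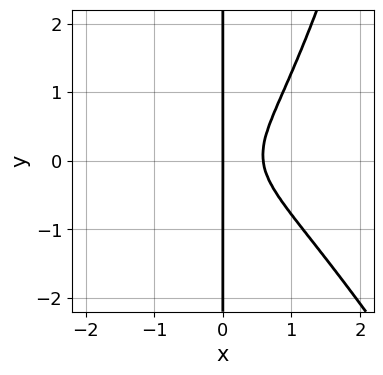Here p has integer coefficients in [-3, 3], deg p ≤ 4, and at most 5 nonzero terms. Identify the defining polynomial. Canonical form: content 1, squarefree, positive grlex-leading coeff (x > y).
First, degree: no degree-3 curve has this shape, so deg p = 4.
Then, from the visible intercepts: it crosses the x-axis at the gridline x = 0; the visible y-axis segment lies entirely on the curve.
Finally, putting this together gives p.

2*x^4 + x^3*y - 2*x*y^2 + x^2 - x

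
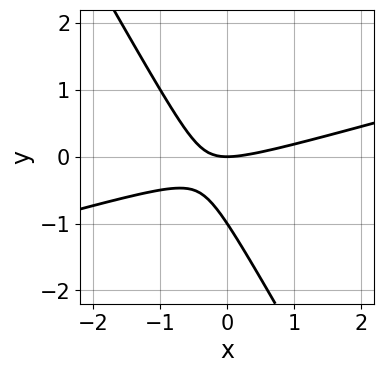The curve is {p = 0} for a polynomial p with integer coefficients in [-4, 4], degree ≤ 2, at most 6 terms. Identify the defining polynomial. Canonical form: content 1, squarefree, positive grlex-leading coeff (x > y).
(a) deg p = 2.
(b) From the visible intercepts: one x-axis crossing is at x = 0; among the integer gridlines, it crosses the y-axis at y ∈ {-1, 0}.
(c) Solving for integer coefficients yields p as stated.

x^2 - 3*x*y - 2*y^2 - 2*y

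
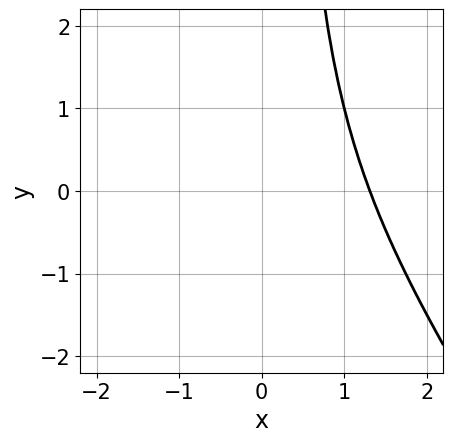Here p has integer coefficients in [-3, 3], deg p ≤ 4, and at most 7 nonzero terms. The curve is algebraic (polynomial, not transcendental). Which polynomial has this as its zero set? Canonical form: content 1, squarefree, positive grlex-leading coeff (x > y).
3*x^3 + 2*x^2*y - 2*x^2 - x - 2

First, deg p = 3. The shape is more complex than any degree-2 curve.
Next, observable constraints: no y-intercept at any integer in the box.
Finally, putting this together gives p.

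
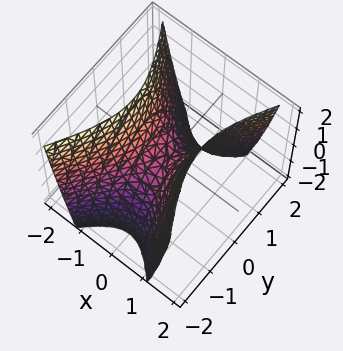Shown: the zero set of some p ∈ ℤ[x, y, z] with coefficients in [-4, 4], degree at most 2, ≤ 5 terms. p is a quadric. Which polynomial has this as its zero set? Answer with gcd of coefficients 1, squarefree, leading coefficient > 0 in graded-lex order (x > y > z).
2*x^2 - y^2 - z

The degree is 2 — a hyperbolic paraboloid; a quadric.
Symmetries: mirror symmetry x ↦ −x ⇒ only even powers of x; mirror symmetry y ↦ −y ⇒ only even powers of y.
Against the integer gridlines: it crosses the x-axis at the gridline x = 0; one z-axis crossing is at z = 0.
Fitting integer coefficients to these (and the overall shape) gives p.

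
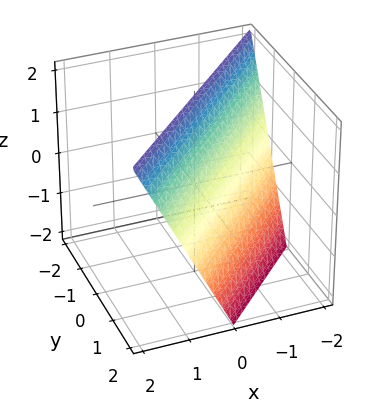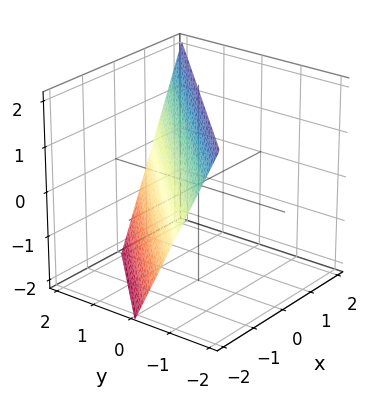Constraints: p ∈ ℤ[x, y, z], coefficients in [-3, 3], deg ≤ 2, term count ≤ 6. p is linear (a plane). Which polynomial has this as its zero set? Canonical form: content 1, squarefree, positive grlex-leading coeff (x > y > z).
(a) The degree is 1 — every cross-section is a straight line — this is a plane.
(b) Reading off the gridlines: it meets the x-axis at x = -1 (among the integer gridlines); it crosses the z-axis at the gridline z = 2.
(c) Putting this together gives p. Check: (0, 1, 0) on the y-axis lies on the surface, and p(0, 1, 0) = 0. ✓

2*x - 2*y - z + 2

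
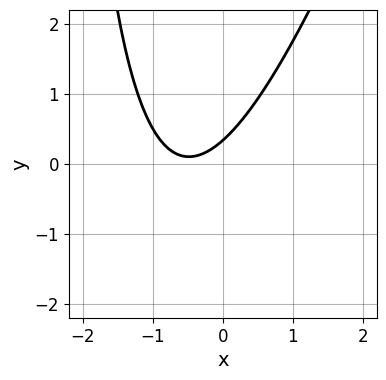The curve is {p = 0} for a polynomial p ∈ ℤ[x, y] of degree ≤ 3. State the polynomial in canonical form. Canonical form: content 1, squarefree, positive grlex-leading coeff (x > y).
3*x^2 - x*y + 3*x - 3*y + 1

deg p = 2. A generic line meets the curve in up to 2 points.
From the visible intercepts: it misses every integer gridline on the x-axis.
These observations pin down the coefficients.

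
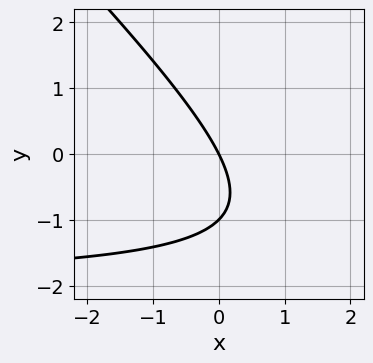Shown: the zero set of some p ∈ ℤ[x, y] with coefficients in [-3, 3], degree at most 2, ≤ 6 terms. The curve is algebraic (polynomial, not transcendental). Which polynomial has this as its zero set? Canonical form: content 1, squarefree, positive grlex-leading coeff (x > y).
x*y + y^2 + 2*x + y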